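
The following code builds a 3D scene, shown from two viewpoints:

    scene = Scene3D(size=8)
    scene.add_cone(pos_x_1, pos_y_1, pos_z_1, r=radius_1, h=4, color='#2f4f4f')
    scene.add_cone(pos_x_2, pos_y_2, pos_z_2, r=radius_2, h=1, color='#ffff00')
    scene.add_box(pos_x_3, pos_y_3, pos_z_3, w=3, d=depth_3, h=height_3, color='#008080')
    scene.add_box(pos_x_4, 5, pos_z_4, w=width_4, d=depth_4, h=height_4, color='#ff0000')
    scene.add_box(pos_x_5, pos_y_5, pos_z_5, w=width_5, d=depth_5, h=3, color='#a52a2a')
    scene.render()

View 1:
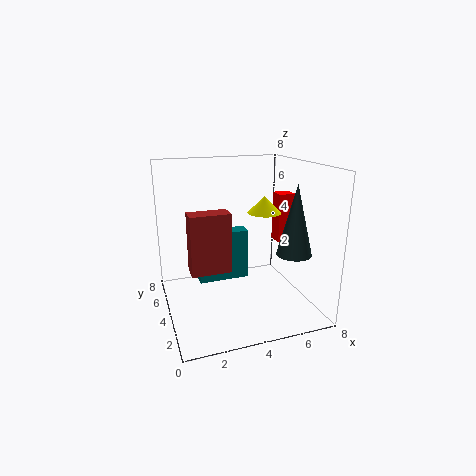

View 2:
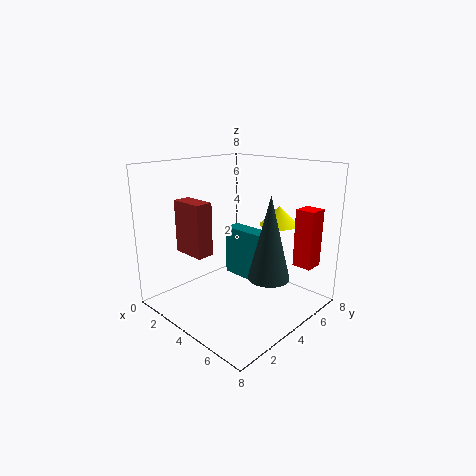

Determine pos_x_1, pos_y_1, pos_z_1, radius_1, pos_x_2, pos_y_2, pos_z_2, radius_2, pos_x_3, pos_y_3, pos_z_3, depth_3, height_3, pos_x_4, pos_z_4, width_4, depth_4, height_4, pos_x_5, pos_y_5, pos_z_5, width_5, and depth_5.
pos_x_1 = 7
pos_y_1 = 3
pos_z_1 = 3
radius_1 = 1
pos_x_2 = 6
pos_y_2 = 5
pos_z_2 = 5
radius_2 = 1
pos_x_3 = 2
pos_y_3 = 5
pos_z_3 = 1
depth_3 = 1
height_3 = 3
pos_x_4 = 7
pos_z_4 = 3
width_4 = 1
depth_4 = 1
height_4 = 3
pos_x_5 = 1
pos_y_5 = 2
pos_z_5 = 3
width_5 = 2
depth_5 = 1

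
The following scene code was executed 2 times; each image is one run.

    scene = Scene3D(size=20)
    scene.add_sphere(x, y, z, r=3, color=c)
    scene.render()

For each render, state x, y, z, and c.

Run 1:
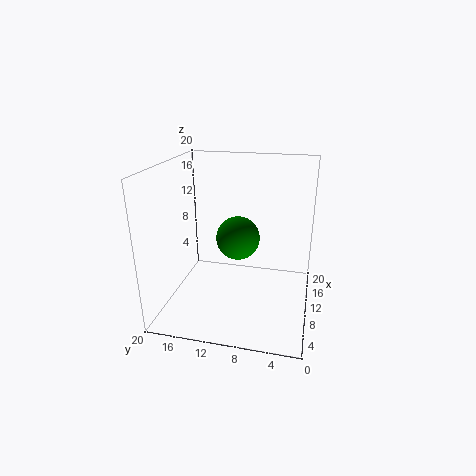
x = 10
y = 10
z = 10
c = 'green'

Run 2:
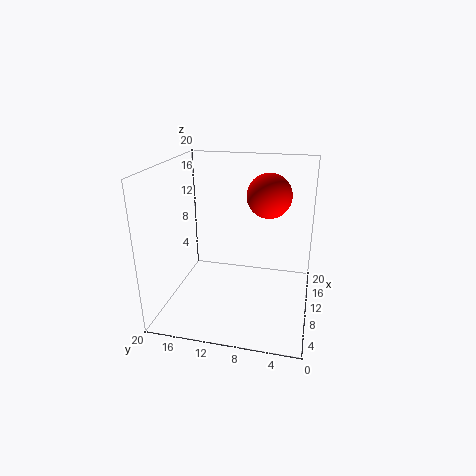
x = 11
y = 6
z = 16
c = 'red'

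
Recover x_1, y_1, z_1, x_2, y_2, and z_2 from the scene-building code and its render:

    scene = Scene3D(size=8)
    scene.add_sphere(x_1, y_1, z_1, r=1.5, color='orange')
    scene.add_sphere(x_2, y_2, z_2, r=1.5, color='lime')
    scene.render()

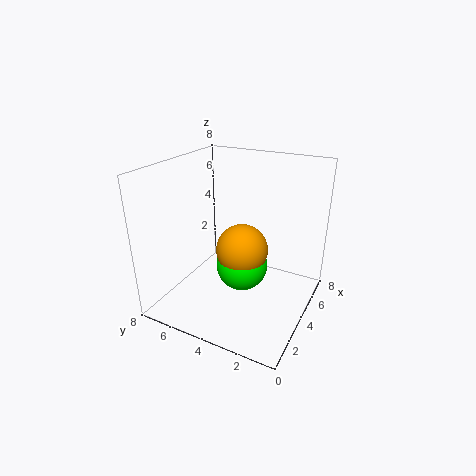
x_1 = 4.5; y_1 = 4; z_1 = 3; x_2 = 4.5; y_2 = 4; z_2 = 2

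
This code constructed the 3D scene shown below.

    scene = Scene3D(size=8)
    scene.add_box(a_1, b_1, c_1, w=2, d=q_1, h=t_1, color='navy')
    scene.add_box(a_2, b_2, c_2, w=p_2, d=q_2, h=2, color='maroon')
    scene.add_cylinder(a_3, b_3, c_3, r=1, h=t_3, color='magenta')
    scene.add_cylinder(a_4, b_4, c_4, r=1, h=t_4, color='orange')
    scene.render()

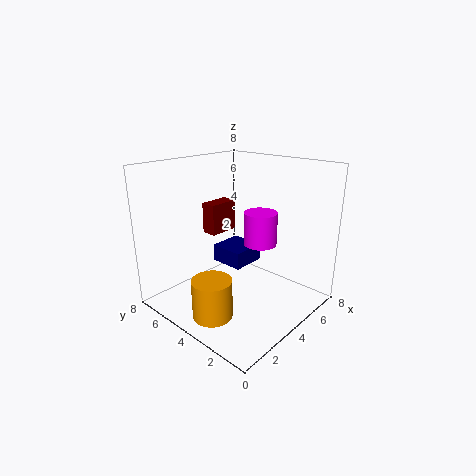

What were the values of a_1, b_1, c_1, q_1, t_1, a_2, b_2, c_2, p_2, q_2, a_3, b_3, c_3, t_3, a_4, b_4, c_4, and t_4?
a_1 = 4; b_1 = 4; c_1 = 2; q_1 = 2; t_1 = 1; a_2 = 5; b_2 = 7; c_2 = 3; p_2 = 2; q_2 = 1; a_3 = 6; b_3 = 4; c_3 = 3; t_3 = 2; a_4 = 1; b_4 = 3; c_4 = 1; t_4 = 2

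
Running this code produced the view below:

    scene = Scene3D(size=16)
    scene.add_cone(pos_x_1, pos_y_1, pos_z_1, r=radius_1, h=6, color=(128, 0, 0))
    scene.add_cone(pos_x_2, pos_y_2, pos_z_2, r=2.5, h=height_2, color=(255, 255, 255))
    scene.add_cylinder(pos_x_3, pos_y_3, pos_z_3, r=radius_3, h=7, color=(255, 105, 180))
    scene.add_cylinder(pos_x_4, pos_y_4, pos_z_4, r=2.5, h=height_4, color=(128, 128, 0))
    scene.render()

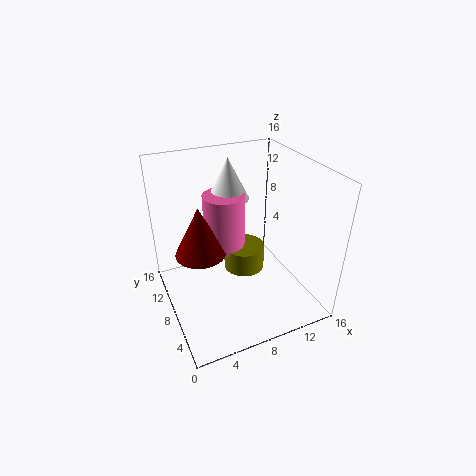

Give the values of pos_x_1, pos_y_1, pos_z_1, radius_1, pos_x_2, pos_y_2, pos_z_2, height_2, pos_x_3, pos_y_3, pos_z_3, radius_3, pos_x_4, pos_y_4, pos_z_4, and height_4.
pos_x_1 = 4.5
pos_y_1 = 11
pos_z_1 = 5
radius_1 = 3
pos_x_2 = 9
pos_y_2 = 13
pos_z_2 = 10.5
height_2 = 5
pos_x_3 = 8
pos_y_3 = 12
pos_z_3 = 4.5
radius_3 = 2.5
pos_x_4 = 10
pos_y_4 = 10.5
pos_z_4 = 2
height_4 = 3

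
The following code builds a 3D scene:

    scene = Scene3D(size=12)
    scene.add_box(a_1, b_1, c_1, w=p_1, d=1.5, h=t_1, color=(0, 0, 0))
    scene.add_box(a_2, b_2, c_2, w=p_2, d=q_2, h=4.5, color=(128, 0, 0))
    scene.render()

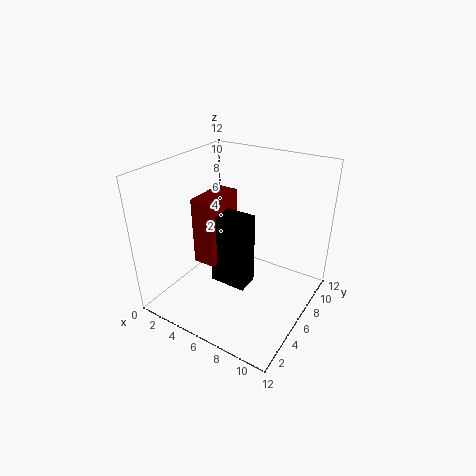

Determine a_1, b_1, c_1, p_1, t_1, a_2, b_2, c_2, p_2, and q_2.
a_1 = 7; b_1 = 1; c_1 = 5.5; p_1 = 2.5; t_1 = 5; a_2 = 6; b_2 = 0.5; c_2 = 7; p_2 = 1.5; q_2 = 3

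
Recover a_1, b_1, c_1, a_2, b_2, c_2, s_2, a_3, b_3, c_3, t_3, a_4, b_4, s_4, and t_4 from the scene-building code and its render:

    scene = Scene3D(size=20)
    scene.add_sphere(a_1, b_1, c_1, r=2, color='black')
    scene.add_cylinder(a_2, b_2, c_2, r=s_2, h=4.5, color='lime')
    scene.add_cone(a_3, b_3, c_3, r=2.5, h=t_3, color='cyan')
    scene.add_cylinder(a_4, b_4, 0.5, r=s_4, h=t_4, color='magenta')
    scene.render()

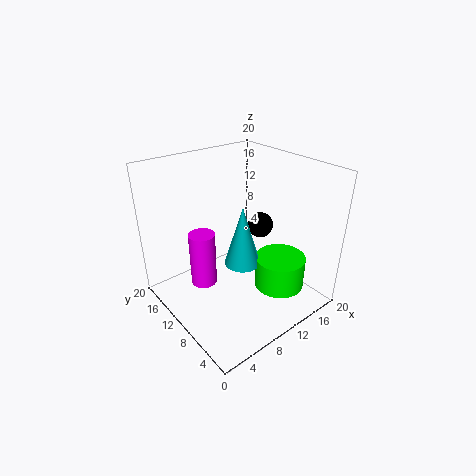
a_1 = 17
b_1 = 13
c_1 = 8.5
a_2 = 14
b_2 = 5.5
c_2 = 3
s_2 = 3.5
a_3 = 10
b_3 = 9
c_3 = 6.5
t_3 = 8.5
a_4 = 7.5
b_4 = 15.5
s_4 = 2
t_4 = 8.5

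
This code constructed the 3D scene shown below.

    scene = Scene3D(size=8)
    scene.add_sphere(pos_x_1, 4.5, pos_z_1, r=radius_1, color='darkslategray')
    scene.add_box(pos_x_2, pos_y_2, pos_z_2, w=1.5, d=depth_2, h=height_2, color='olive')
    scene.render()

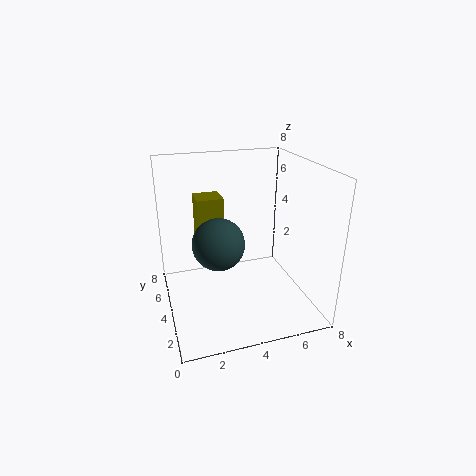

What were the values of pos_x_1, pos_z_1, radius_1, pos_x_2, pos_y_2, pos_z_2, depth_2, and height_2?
pos_x_1 = 3, pos_z_1 = 3.5, radius_1 = 1.5, pos_x_2 = 2, pos_y_2 = 5, pos_z_2 = 2.5, depth_2 = 1.5, height_2 = 3.5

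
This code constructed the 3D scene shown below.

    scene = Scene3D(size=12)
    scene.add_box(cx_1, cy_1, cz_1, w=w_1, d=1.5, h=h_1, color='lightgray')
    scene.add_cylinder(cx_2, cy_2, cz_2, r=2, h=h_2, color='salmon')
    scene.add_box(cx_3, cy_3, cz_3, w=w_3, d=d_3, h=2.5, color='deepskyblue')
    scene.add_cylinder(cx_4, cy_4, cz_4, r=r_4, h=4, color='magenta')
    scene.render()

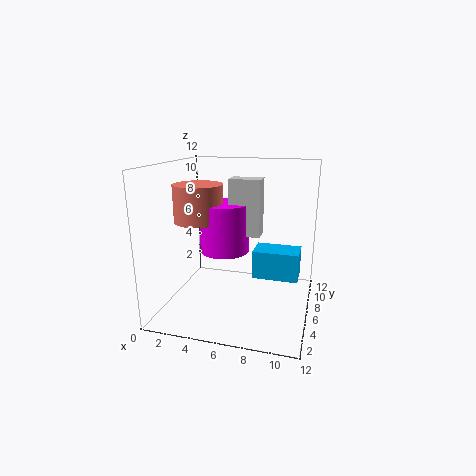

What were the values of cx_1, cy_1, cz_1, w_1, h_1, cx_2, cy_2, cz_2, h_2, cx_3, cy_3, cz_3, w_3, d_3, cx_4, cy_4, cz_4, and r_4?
cx_1 = 5.5, cy_1 = 5, cz_1 = 6.5, w_1 = 2.5, h_1 = 4.5, cx_2 = 3, cy_2 = 5, cz_2 = 7.5, h_2 = 3, cx_3 = 7, cy_3 = 7, cz_3 = 2, w_3 = 4, d_3 = 2.5, cx_4 = 5, cy_4 = 5.5, cz_4 = 5, r_4 = 2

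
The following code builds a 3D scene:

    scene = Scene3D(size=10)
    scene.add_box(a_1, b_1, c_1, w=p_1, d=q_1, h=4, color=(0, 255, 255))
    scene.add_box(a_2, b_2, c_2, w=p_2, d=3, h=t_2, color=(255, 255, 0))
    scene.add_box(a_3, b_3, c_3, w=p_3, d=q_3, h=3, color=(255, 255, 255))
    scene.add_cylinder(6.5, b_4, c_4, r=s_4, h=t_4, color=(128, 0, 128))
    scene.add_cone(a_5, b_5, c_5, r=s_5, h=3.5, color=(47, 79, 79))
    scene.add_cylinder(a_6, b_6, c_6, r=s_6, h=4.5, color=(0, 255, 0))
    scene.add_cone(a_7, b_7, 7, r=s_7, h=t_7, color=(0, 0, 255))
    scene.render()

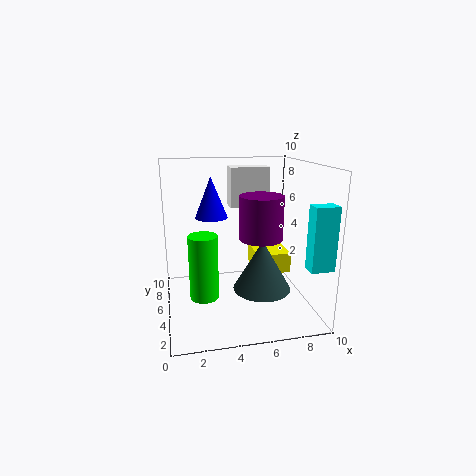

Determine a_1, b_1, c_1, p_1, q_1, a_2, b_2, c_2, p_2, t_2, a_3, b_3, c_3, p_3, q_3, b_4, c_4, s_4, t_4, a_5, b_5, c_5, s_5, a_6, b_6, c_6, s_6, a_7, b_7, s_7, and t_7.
a_1 = 8.5; b_1 = 0.5; c_1 = 4; p_1 = 1.5; q_1 = 1; a_2 = 6.5; b_2 = 5; c_2 = 2; p_2 = 2.5; t_2 = 1.5; a_3 = 5; b_3 = 7.5; c_3 = 6.5; p_3 = 3; q_3 = 1.5; b_4 = 4.5; c_4 = 5; s_4 = 1.5; t_4 = 3; a_5 = 6.5; b_5 = 4; c_5 = 1.5; s_5 = 2; a_6 = 2.5; b_6 = 4.5; c_6 = 1; s_6 = 1; a_7 = 3; b_7 = 3.5; s_7 = 1; t_7 = 2.5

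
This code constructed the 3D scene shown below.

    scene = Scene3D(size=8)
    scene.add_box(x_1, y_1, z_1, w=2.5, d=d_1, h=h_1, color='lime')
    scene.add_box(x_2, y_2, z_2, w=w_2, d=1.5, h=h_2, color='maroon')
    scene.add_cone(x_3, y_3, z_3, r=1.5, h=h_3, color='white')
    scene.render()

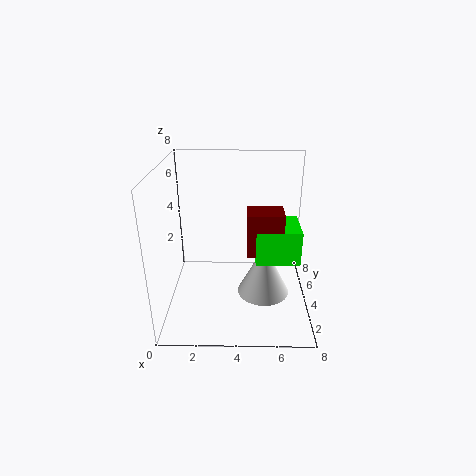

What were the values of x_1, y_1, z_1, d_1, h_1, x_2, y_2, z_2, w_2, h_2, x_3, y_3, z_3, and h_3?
x_1 = 5, y_1 = 3.5, z_1 = 2.5, d_1 = 2.5, h_1 = 2, x_2 = 4.5, y_2 = 3.5, z_2 = 3, w_2 = 2, h_2 = 2.5, x_3 = 5.5, y_3 = 4, z_3 = 0.5, h_3 = 3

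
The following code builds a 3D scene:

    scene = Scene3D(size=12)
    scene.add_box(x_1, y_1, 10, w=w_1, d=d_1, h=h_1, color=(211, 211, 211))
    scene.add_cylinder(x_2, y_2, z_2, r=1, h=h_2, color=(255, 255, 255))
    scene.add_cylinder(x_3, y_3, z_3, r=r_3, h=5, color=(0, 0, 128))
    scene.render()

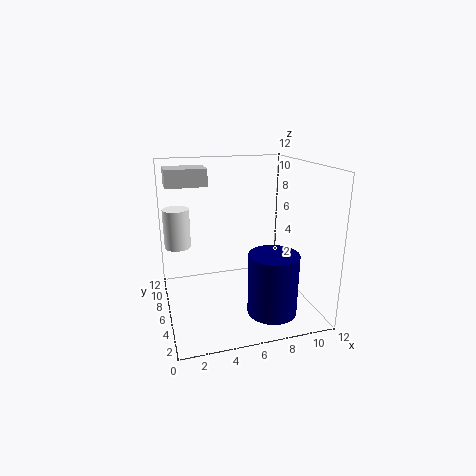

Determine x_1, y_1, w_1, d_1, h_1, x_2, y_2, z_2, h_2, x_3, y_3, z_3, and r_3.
x_1 = 0.5; y_1 = 8; w_1 = 3.5; d_1 = 2.5; h_1 = 1.5; x_2 = 1; y_2 = 5.5; z_2 = 6; h_2 = 3; x_3 = 8; y_3 = 3; z_3 = 0.5; r_3 = 2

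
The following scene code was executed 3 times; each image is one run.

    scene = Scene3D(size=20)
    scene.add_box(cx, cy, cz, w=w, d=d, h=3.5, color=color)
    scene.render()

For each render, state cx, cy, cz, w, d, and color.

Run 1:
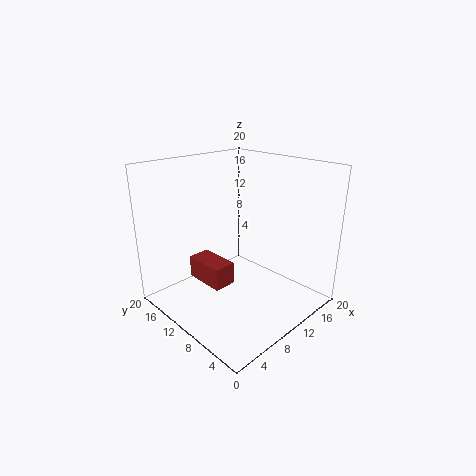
cx = 8; cy = 12.5; cz = 1; w = 3.5; d = 6.5; color = 'brown'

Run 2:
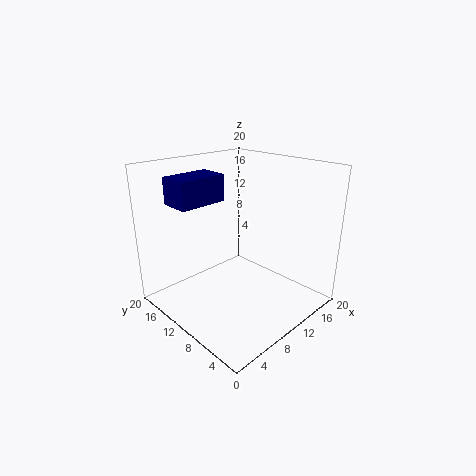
cx = 2; cy = 11; cz = 15.5; w = 6.5; d = 4; color = 'navy'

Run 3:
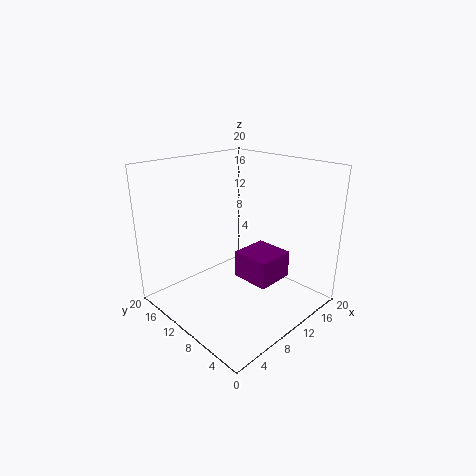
cx = 7.5; cy = 3; cz = 6; w = 5; d = 5; color = 'purple'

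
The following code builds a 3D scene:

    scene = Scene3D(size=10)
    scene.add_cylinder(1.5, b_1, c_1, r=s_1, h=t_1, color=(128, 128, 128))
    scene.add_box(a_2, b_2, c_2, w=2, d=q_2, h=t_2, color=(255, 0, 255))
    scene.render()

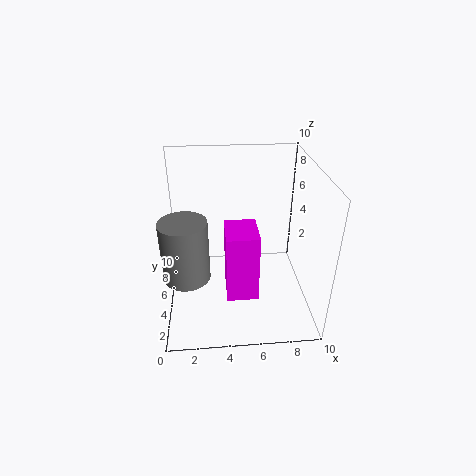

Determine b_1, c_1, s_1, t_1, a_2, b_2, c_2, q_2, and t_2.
b_1 = 3; c_1 = 3.5; s_1 = 1.5; t_1 = 4; a_2 = 4; b_2 = 1.5; c_2 = 2.5; q_2 = 2.5; t_2 = 4.5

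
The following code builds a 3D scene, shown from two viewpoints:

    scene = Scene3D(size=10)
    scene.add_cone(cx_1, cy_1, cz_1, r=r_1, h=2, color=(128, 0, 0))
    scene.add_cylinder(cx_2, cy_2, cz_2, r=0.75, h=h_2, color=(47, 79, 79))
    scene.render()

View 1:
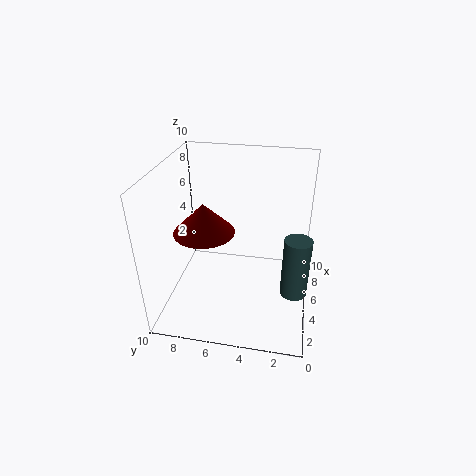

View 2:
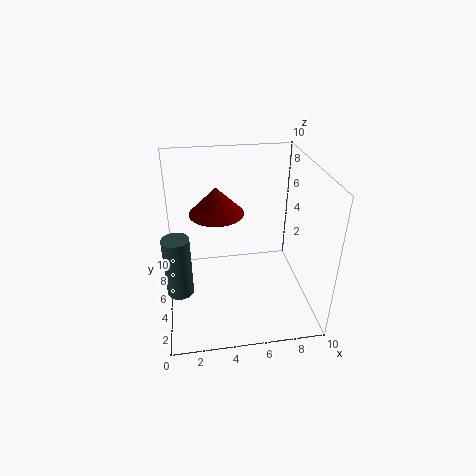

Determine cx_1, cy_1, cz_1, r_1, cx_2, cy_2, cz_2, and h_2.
cx_1 = 3.75, cy_1 = 7, cz_1 = 6, r_1 = 2, cx_2 = 1, cy_2 = 1, cz_2 = 4.25, h_2 = 3.5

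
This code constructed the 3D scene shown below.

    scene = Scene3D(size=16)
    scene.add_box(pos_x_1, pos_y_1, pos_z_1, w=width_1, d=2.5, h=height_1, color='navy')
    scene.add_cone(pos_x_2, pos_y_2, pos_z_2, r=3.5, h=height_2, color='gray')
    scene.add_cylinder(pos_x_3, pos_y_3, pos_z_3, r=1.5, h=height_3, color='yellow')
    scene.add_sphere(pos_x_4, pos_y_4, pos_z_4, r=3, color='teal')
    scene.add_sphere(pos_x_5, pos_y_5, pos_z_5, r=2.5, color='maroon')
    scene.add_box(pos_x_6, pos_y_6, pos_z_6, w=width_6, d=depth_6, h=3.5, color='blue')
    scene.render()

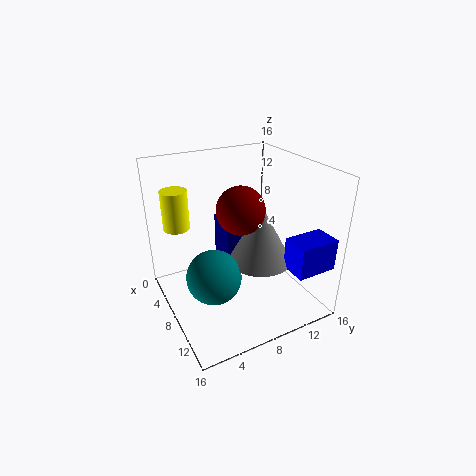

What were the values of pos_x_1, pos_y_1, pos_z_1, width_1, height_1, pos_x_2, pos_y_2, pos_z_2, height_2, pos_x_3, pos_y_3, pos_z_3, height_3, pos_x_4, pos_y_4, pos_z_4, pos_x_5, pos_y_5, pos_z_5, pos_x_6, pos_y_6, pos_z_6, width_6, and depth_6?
pos_x_1 = 4
pos_y_1 = 7
pos_z_1 = 4.5
width_1 = 3.5
height_1 = 5
pos_x_2 = 9.5
pos_y_2 = 10
pos_z_2 = 5.5
height_2 = 6.5
pos_x_3 = 3.5
pos_y_3 = 2.5
pos_z_3 = 8.5
height_3 = 4.5
pos_x_4 = 9
pos_y_4 = 4.5
pos_z_4 = 4.5
pos_x_5 = 9.5
pos_y_5 = 7.5
pos_z_5 = 12
pos_x_6 = 12
pos_y_6 = 11.5
pos_z_6 = 5.5
width_6 = 3
depth_6 = 4.5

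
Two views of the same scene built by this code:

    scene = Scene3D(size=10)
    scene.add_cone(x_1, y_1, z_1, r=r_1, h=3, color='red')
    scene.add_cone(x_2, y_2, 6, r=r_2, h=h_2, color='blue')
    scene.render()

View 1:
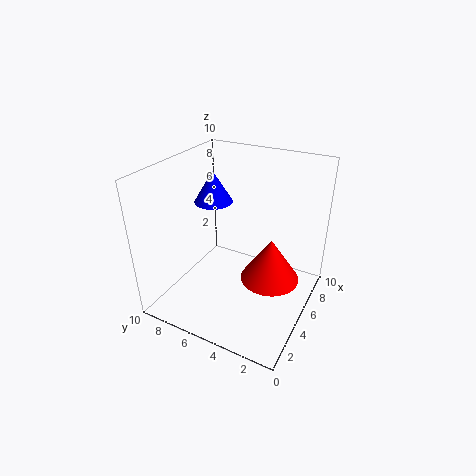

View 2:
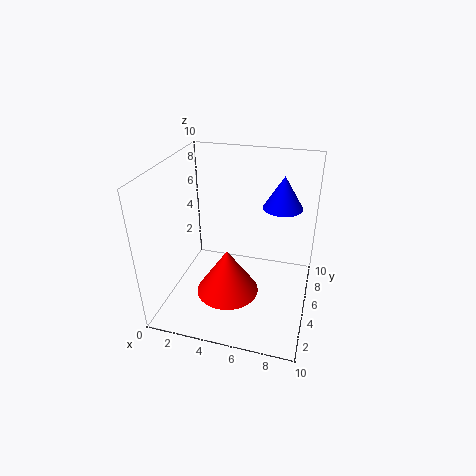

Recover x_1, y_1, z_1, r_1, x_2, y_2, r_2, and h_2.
x_1 = 5, y_1 = 2.5, z_1 = 2.5, r_1 = 2, x_2 = 7.5, y_2 = 8.5, r_2 = 1.5, h_2 = 2.5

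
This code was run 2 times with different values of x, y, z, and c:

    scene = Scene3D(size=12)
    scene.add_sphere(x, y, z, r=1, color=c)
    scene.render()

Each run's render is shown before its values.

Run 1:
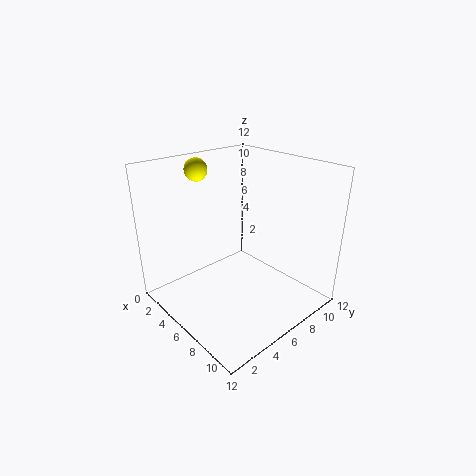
x = 1.5, y = 5.25, z = 11, c = 'yellow'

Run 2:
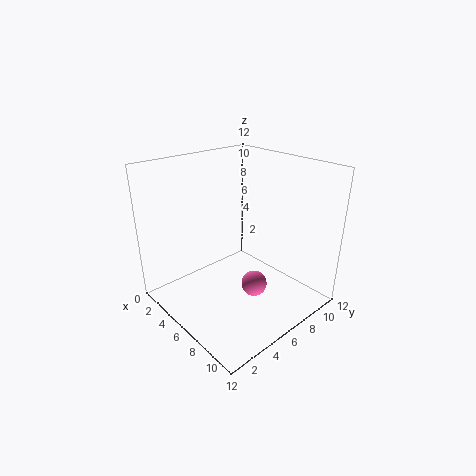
x = 8.75, y = 5.25, z = 3.25, c = 'hotpink'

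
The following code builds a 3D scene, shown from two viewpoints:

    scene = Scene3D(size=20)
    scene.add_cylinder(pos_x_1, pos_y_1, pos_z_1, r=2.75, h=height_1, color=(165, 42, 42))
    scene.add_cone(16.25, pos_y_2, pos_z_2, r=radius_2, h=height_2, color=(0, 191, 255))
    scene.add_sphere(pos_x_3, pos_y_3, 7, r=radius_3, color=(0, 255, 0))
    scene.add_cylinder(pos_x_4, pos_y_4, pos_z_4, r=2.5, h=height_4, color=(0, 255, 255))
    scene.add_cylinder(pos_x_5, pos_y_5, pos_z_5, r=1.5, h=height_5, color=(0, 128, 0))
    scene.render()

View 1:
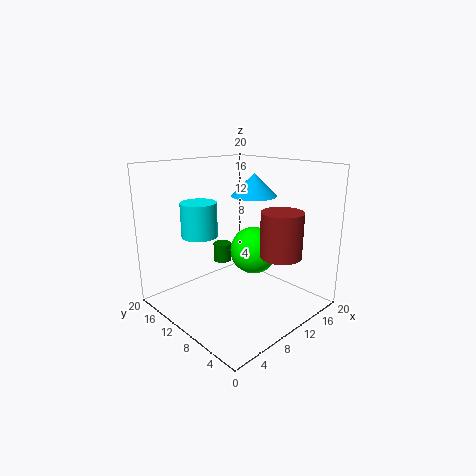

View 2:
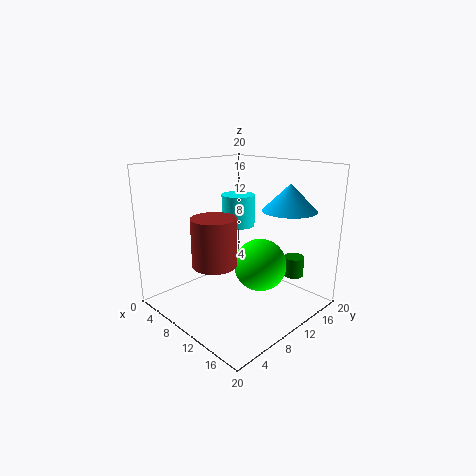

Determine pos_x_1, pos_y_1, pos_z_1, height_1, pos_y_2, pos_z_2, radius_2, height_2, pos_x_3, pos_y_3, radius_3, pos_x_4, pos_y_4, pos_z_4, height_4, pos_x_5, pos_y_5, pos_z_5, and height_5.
pos_x_1 = 12; pos_y_1 = 4; pos_z_1 = 8.5; height_1 = 6; pos_y_2 = 13; pos_z_2 = 14.5; radius_2 = 3.5; height_2 = 3.5; pos_x_3 = 13.75; pos_y_3 = 10.5; radius_3 = 3.5; pos_x_4 = 6.25; pos_y_4 = 13.75; pos_z_4 = 10.25; height_4 = 4.75; pos_x_5 = 14; pos_y_5 = 18; pos_z_5 = 3; height_5 = 3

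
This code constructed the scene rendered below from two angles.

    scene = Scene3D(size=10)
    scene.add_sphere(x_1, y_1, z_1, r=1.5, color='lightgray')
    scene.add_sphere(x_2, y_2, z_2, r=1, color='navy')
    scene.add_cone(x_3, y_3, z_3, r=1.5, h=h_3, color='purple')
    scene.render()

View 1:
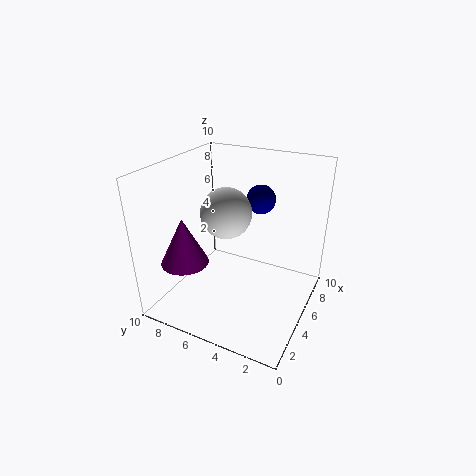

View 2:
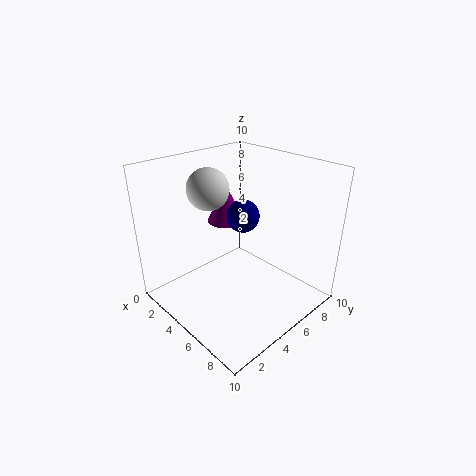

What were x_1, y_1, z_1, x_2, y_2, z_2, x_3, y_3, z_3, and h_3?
x_1 = 2.5
y_1 = 4.5
z_1 = 8
x_2 = 6.5
y_2 = 4
z_2 = 7.5
x_3 = 1.5
y_3 = 7
z_3 = 4.5
h_3 = 3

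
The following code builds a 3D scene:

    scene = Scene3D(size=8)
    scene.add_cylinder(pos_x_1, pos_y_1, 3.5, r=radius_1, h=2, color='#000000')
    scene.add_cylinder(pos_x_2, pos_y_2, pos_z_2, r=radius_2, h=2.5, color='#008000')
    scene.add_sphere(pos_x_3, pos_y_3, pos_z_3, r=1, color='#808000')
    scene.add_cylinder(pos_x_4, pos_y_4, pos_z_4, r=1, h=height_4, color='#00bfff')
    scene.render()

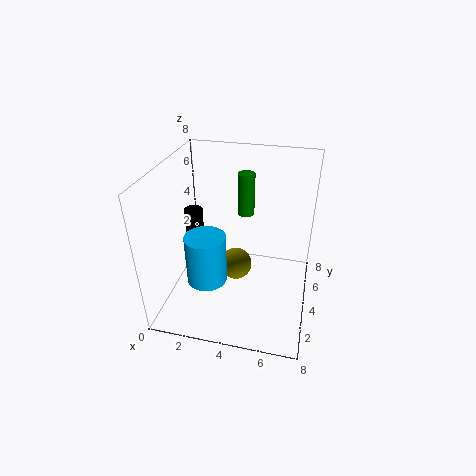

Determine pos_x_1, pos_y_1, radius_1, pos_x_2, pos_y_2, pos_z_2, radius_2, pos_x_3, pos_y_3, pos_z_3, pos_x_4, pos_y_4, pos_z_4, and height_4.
pos_x_1 = 1.5; pos_y_1 = 4; radius_1 = 0.5; pos_x_2 = 4; pos_y_2 = 6; pos_z_2 = 4.5; radius_2 = 0.5; pos_x_3 = 3.5; pos_y_3 = 5.5; pos_z_3 = 1; pos_x_4 = 3; pos_y_4 = 1.5; pos_z_4 = 3; height_4 = 2.5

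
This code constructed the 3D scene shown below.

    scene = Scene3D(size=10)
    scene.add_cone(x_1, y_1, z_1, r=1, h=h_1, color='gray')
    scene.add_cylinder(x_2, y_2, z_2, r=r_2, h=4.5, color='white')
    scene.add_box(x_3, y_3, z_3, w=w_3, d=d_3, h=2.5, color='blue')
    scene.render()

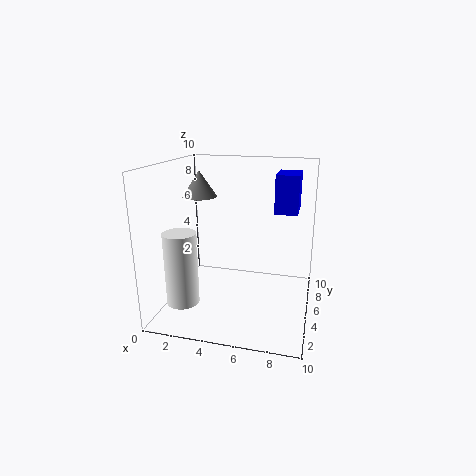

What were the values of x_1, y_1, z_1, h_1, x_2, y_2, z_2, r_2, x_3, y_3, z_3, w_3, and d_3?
x_1 = 3.5; y_1 = 2; z_1 = 8.5; h_1 = 1.5; x_2 = 2.5; y_2 = 1; z_2 = 2; r_2 = 1; x_3 = 7.5; y_3 = 4.5; z_3 = 7; w_3 = 1.5; d_3 = 2.5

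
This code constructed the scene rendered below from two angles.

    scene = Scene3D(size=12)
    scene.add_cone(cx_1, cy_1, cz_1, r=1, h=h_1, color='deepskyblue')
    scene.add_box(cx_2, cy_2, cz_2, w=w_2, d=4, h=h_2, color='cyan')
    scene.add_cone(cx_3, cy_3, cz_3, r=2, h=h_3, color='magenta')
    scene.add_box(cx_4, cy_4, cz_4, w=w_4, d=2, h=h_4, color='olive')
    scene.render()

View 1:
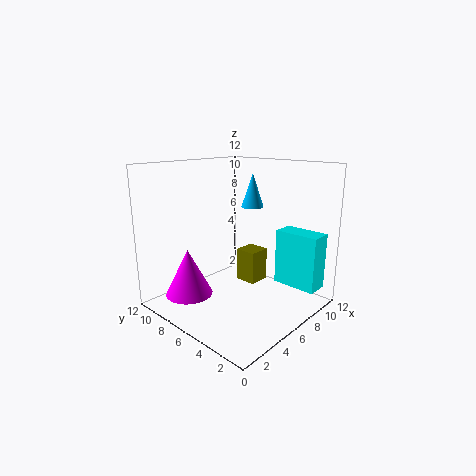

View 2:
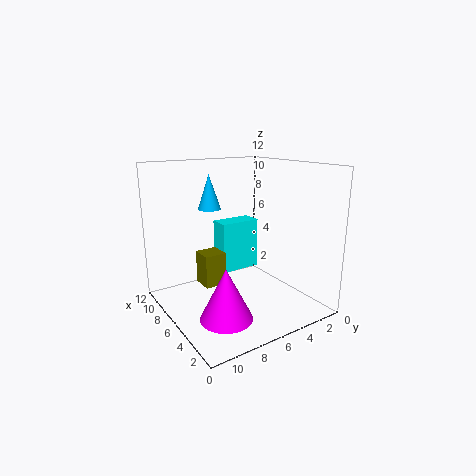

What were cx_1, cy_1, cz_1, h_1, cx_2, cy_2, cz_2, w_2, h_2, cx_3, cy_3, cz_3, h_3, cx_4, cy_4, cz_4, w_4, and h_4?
cx_1 = 9; cy_1 = 7; cz_1 = 8; h_1 = 3; cx_2 = 10; cy_2 = 1; cz_2 = 1; w_2 = 2; h_2 = 5; cx_3 = 3; cy_3 = 9; cz_3 = 1; h_3 = 4; cx_4 = 8; cy_4 = 6; cz_4 = 1; w_4 = 2; h_4 = 3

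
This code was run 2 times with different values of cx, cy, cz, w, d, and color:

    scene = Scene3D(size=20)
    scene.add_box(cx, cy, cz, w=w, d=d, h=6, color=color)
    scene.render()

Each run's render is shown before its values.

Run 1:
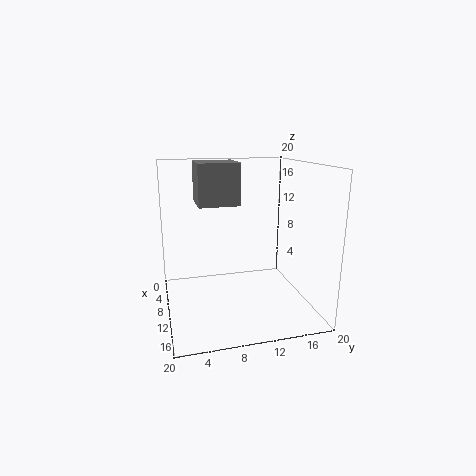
cx = 2, cy = 5, cz = 14, w = 6, d = 6, color = 'gray'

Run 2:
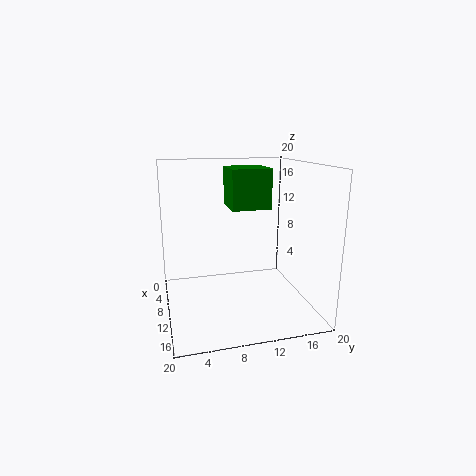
cx = 1, cy = 10, cz = 13, w = 6, d = 6, color = 'green'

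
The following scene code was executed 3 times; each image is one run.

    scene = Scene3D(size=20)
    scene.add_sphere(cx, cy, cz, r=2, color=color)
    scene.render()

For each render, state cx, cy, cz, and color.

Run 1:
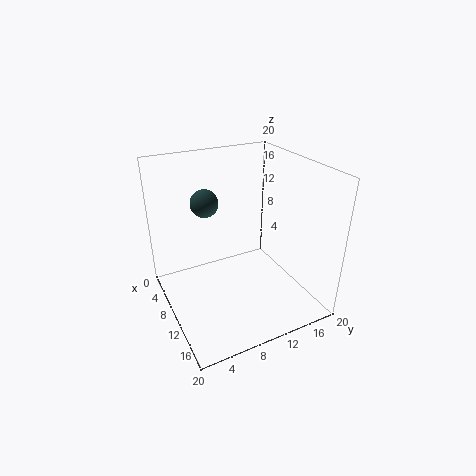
cx = 5.5; cy = 7; cz = 14; color = 'darkslategray'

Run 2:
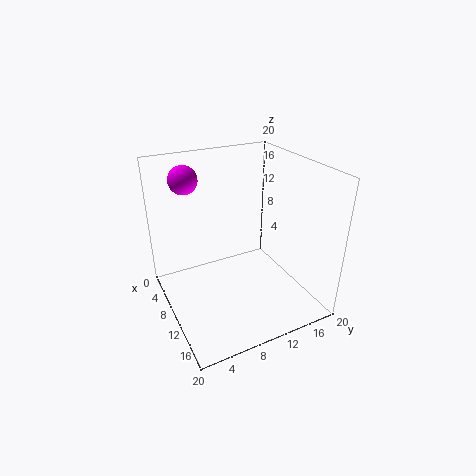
cx = 4.5; cy = 4.5; cz = 17.5; color = 'magenta'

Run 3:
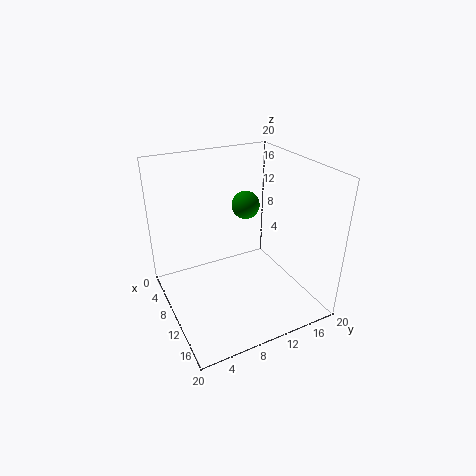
cx = 7.5; cy = 12.5; cz = 13.5; color = 'green'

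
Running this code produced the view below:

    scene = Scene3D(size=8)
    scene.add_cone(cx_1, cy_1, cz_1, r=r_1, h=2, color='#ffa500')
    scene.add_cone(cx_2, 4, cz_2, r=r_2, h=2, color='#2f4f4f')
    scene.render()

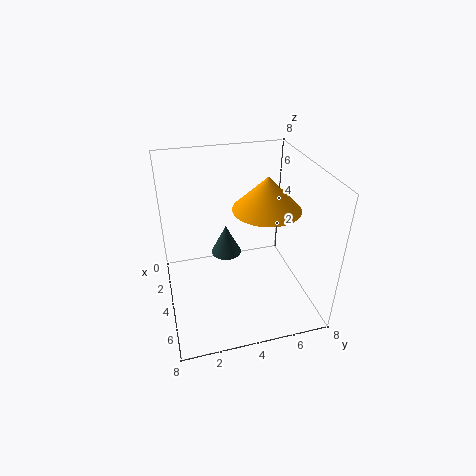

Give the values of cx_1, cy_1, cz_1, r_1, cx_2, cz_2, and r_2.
cx_1 = 3, cy_1 = 6, cz_1 = 5, r_1 = 2, cx_2 = 1, cz_2 = 1, r_2 = 1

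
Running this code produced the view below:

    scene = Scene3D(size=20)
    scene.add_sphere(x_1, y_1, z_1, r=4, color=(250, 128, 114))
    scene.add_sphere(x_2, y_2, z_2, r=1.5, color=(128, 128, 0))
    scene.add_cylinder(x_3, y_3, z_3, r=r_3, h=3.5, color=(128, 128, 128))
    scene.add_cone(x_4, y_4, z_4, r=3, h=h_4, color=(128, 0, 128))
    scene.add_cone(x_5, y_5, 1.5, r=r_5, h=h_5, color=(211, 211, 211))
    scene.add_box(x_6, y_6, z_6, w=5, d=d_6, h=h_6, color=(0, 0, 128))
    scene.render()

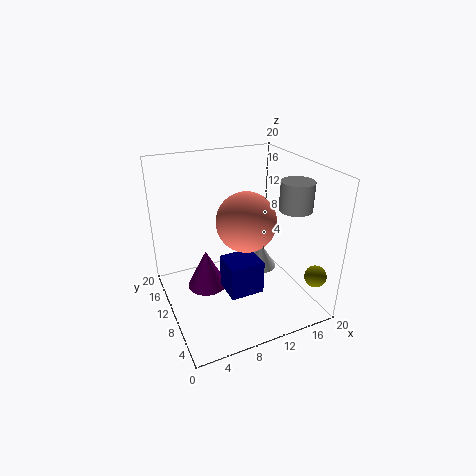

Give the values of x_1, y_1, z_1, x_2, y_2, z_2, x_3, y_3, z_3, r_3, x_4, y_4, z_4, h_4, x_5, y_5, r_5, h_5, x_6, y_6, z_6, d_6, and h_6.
x_1 = 10.5
y_1 = 8.5
z_1 = 13
x_2 = 18.5
y_2 = 3
z_2 = 5.5
x_3 = 14.5
y_3 = 3.5
z_3 = 16
r_3 = 2
x_4 = 6.5
y_4 = 14
z_4 = 0.5
h_4 = 6
x_5 = 16
y_5 = 14
r_5 = 2.5
h_5 = 4
x_6 = 8
y_6 = 7.5
z_6 = 1.5
d_6 = 4.5
h_6 = 5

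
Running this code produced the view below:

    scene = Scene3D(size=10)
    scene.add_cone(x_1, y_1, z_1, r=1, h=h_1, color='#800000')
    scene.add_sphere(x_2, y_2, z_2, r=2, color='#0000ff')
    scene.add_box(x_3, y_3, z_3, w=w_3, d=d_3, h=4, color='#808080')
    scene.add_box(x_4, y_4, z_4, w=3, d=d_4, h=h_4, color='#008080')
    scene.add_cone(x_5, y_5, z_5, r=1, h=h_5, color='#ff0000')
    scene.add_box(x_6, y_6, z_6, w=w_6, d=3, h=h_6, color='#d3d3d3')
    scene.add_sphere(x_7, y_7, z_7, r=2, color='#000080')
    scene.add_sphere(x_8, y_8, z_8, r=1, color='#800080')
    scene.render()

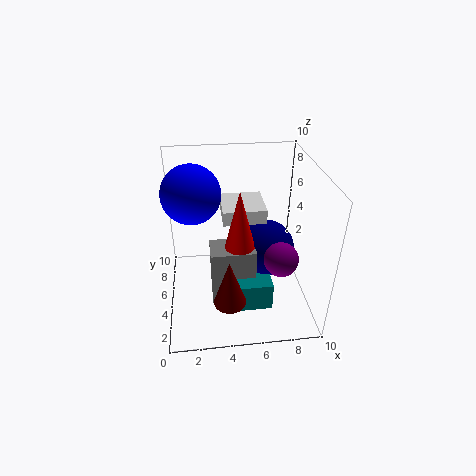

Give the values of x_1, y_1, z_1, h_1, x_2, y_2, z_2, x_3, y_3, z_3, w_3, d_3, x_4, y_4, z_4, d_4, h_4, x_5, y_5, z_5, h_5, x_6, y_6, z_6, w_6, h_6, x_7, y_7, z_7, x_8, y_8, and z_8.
x_1 = 4
y_1 = 1
z_1 = 3
h_1 = 3
x_2 = 2
y_2 = 6
z_2 = 8
x_3 = 3
y_3 = 3
z_3 = 1
w_3 = 3
d_3 = 2
x_4 = 4
y_4 = 2
z_4 = 1
d_4 = 3
h_4 = 2
x_5 = 5
y_5 = 4
z_5 = 5
h_5 = 4
x_6 = 4
y_6 = 5
z_6 = 6
w_6 = 3
h_6 = 1
x_7 = 7
y_7 = 5
z_7 = 4
x_8 = 7
y_8 = 1
z_8 = 6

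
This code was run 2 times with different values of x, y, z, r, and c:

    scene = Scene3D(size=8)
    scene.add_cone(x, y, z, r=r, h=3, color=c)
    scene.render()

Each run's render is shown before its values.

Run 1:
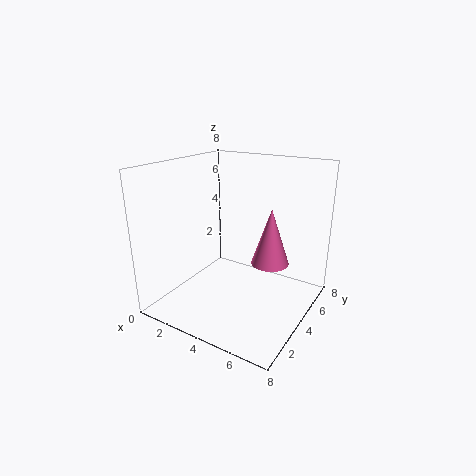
x = 6, y = 4, z = 3, r = 1, c = 'hotpink'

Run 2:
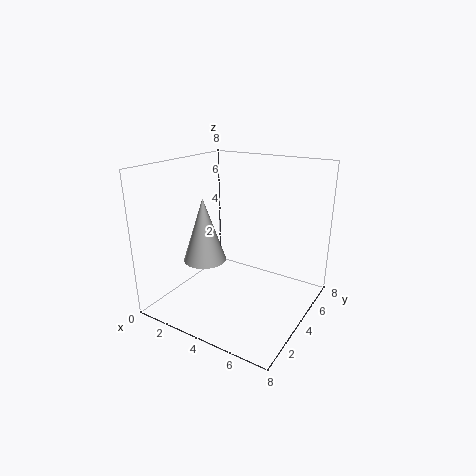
x = 4, y = 1, z = 4, r = 1, c = 'lightgray'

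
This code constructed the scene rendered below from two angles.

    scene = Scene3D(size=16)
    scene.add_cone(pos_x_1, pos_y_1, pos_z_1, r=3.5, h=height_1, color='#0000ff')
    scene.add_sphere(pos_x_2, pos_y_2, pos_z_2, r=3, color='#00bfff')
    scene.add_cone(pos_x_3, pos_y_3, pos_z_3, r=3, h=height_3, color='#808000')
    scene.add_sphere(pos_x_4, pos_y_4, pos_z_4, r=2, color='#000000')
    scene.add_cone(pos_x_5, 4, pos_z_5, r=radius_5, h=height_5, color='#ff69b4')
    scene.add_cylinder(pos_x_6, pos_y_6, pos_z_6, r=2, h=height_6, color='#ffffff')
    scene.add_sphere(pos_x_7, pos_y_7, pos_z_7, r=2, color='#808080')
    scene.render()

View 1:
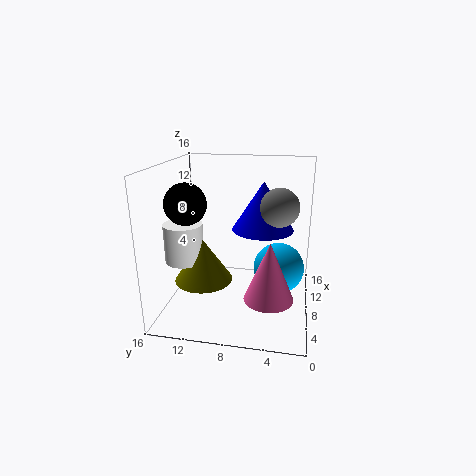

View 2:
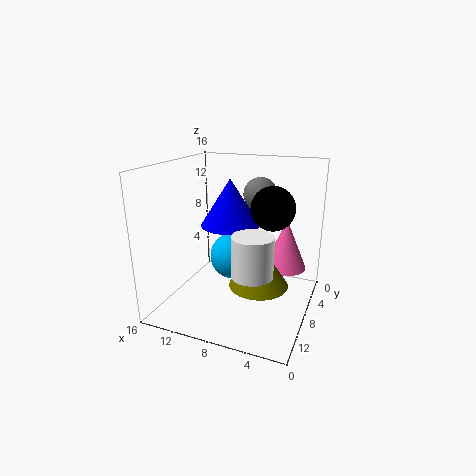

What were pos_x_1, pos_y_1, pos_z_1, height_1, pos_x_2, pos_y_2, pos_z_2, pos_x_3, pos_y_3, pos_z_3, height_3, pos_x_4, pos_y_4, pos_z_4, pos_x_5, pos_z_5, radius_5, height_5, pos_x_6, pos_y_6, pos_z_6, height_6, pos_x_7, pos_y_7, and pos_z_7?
pos_x_1 = 10; pos_y_1 = 5.5; pos_z_1 = 8.5; height_1 = 5.5; pos_x_2 = 10.5; pos_y_2 = 3.5; pos_z_2 = 3.5; pos_x_3 = 4.5; pos_y_3 = 11; pos_z_3 = 4.5; height_3 = 4.5; pos_x_4 = 3; pos_y_4 = 12; pos_z_4 = 13; pos_x_5 = 3.5; pos_z_5 = 3.5; radius_5 = 2.5; height_5 = 6; pos_x_6 = 4.5; pos_y_6 = 13; pos_z_6 = 6.5; height_6 = 4; pos_x_7 = 7; pos_y_7 = 3.5; pos_z_7 = 12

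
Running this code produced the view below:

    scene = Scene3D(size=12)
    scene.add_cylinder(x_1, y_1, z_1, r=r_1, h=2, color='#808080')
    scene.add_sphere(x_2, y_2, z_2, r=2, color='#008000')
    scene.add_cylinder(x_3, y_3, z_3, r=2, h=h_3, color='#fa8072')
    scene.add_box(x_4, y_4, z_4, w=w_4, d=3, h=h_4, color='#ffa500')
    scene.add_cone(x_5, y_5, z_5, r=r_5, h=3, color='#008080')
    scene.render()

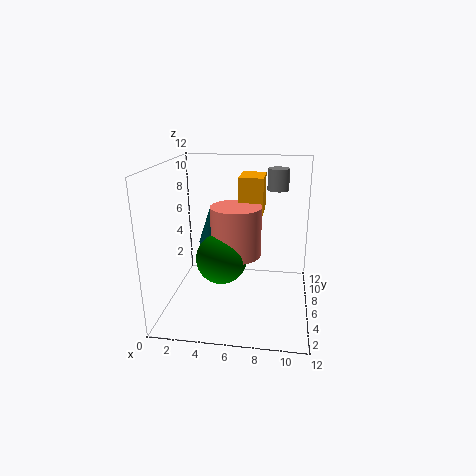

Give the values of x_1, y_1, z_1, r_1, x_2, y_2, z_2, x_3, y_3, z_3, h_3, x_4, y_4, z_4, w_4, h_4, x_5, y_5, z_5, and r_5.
x_1 = 9, y_1 = 11, z_1 = 9, r_1 = 1, x_2 = 5, y_2 = 4, z_2 = 5, x_3 = 6, y_3 = 5, z_3 = 5, h_3 = 4, x_4 = 6, y_4 = 6, z_4 = 8, w_4 = 2, h_4 = 3, x_5 = 4, y_5 = 5, z_5 = 6, r_5 = 1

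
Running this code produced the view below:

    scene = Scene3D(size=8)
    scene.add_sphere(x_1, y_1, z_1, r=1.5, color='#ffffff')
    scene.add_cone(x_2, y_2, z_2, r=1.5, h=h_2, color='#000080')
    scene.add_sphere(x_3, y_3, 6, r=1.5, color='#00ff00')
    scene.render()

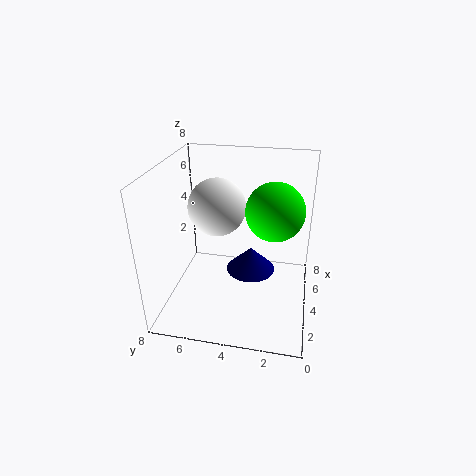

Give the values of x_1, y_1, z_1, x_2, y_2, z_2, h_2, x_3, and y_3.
x_1 = 3.5, y_1 = 5, z_1 = 6, x_2 = 5.5, y_2 = 3.5, z_2 = 1, h_2 = 1.5, x_3 = 3.5, y_3 = 2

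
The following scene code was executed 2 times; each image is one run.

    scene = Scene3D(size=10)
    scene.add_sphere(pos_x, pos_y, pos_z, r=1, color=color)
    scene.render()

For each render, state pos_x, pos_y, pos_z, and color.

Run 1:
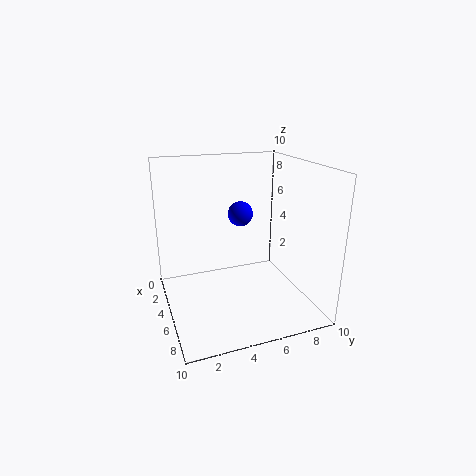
pos_x = 1.5, pos_y = 6.5, pos_z = 5.5, color = 'blue'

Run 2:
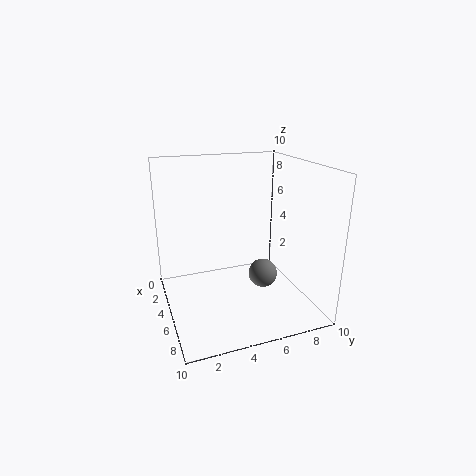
pos_x = 6, pos_y = 6.5, pos_z = 2.5, color = 'gray'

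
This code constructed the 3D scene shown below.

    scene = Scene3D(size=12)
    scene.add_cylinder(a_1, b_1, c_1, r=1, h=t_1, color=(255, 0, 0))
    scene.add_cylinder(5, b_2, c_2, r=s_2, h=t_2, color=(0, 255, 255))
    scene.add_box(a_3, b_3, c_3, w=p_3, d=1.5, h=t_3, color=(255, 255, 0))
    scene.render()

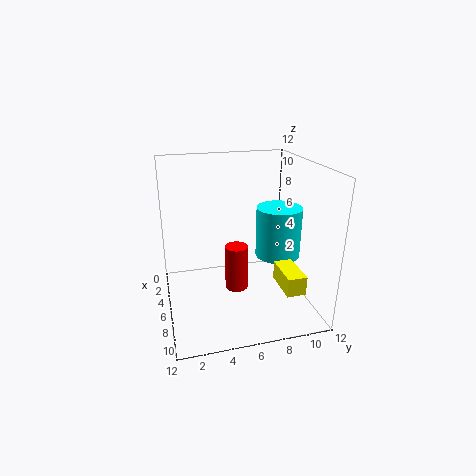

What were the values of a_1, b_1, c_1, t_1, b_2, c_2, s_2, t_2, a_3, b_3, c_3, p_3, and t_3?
a_1 = 5.5; b_1 = 6; c_1 = 1; t_1 = 4; b_2 = 10; c_2 = 3.5; s_2 = 2; t_2 = 4.5; a_3 = 8; b_3 = 8.5; c_3 = 3; p_3 = 3; t_3 = 1.5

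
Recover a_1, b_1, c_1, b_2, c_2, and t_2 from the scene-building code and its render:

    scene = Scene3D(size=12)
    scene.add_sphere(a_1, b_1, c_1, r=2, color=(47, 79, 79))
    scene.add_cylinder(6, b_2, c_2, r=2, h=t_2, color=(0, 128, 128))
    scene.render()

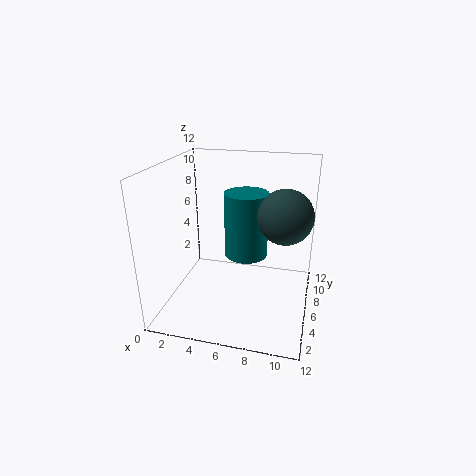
a_1 = 10; b_1 = 4; c_1 = 9; b_2 = 9; c_2 = 3; t_2 = 6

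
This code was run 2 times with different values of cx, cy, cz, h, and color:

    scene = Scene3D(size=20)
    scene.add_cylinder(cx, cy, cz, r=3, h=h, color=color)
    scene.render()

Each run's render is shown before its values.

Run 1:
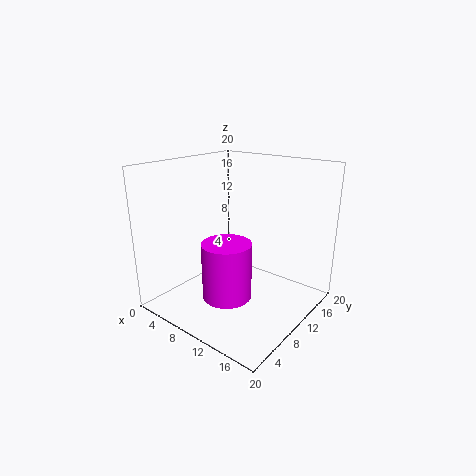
cx = 13; cy = 4; cz = 5; h = 7; color = 'magenta'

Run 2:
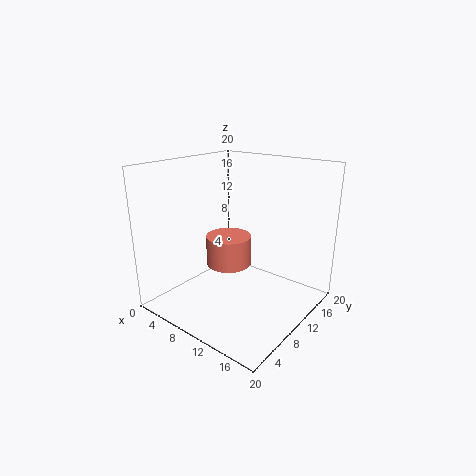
cx = 10; cy = 8; cz = 7; h = 4; color = 'salmon'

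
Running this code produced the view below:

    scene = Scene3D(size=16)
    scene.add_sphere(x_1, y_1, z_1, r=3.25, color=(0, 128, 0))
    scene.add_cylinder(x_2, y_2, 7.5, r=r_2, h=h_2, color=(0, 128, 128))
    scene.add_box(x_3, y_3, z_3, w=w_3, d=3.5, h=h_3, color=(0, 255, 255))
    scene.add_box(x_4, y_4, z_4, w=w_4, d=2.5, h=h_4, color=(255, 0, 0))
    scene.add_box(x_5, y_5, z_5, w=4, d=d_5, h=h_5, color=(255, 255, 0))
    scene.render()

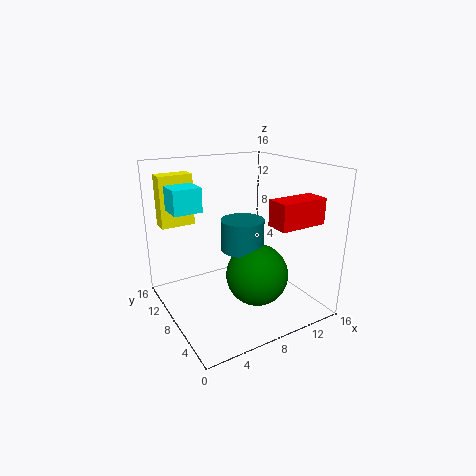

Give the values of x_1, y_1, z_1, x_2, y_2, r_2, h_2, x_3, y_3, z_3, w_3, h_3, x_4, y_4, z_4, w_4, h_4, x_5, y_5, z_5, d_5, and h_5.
x_1 = 8.25
y_1 = 4.5
z_1 = 5
x_2 = 7.5
y_2 = 6.25
r_2 = 2.25
h_2 = 3.25
x_3 = 1.75
y_3 = 10.5
z_3 = 10.75
w_3 = 3.25
h_3 = 2.75
x_4 = 9.5
y_4 = 2
z_4 = 10.25
w_4 = 5.25
h_4 = 2.75
x_5 = 1.25
y_5 = 13.5
z_5 = 8.5
d_5 = 2
h_5 = 6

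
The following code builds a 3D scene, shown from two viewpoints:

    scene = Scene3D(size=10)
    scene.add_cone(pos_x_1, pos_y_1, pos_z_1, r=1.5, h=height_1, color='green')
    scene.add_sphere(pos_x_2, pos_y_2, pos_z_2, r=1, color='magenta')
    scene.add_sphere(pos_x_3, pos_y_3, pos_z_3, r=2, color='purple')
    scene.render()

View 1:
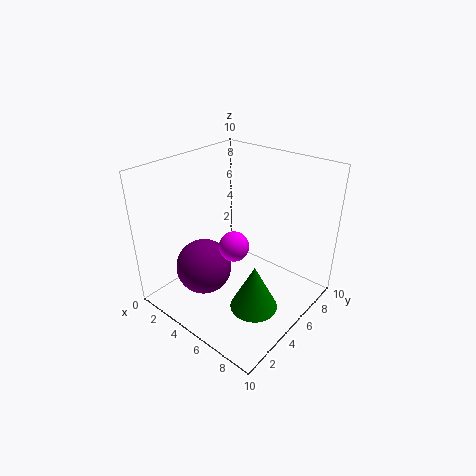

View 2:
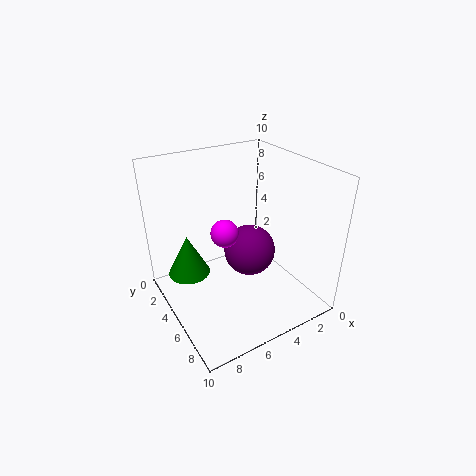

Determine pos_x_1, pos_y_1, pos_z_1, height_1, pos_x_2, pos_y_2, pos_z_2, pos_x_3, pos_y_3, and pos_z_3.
pos_x_1 = 8, pos_y_1 = 3, pos_z_1 = 2, height_1 = 3, pos_x_2 = 5.5, pos_y_2 = 4, pos_z_2 = 5, pos_x_3 = 3, pos_y_3 = 3.5, pos_z_3 = 2.5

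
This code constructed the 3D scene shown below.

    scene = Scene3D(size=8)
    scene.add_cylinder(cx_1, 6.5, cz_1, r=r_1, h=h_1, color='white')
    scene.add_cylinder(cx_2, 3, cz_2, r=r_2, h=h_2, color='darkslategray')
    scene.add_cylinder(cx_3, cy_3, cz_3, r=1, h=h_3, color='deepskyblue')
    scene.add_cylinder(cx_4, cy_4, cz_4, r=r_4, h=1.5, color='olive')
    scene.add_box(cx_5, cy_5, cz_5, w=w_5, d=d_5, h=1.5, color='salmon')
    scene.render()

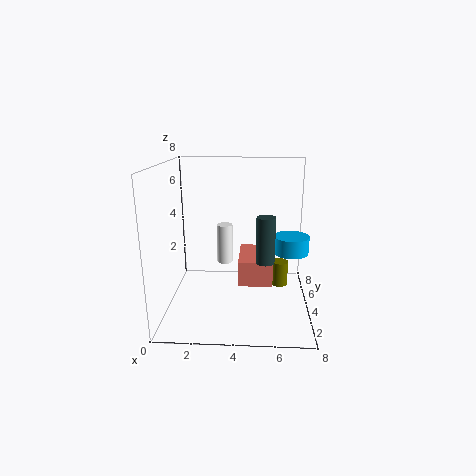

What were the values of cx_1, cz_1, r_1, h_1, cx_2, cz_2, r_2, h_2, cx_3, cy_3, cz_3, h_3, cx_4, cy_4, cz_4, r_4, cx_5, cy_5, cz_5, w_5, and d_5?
cx_1 = 3; cz_1 = 1.5; r_1 = 0.5; h_1 = 2.5; cx_2 = 5.5; cz_2 = 3; r_2 = 0.5; h_2 = 2.5; cx_3 = 7; cy_3 = 4.5; cz_3 = 3; h_3 = 1; cx_4 = 6.5; cy_4 = 5.5; cz_4 = 0.5; r_4 = 0.5; cx_5 = 4; cy_5 = 4; cz_5 = 1; w_5 = 2; d_5 = 3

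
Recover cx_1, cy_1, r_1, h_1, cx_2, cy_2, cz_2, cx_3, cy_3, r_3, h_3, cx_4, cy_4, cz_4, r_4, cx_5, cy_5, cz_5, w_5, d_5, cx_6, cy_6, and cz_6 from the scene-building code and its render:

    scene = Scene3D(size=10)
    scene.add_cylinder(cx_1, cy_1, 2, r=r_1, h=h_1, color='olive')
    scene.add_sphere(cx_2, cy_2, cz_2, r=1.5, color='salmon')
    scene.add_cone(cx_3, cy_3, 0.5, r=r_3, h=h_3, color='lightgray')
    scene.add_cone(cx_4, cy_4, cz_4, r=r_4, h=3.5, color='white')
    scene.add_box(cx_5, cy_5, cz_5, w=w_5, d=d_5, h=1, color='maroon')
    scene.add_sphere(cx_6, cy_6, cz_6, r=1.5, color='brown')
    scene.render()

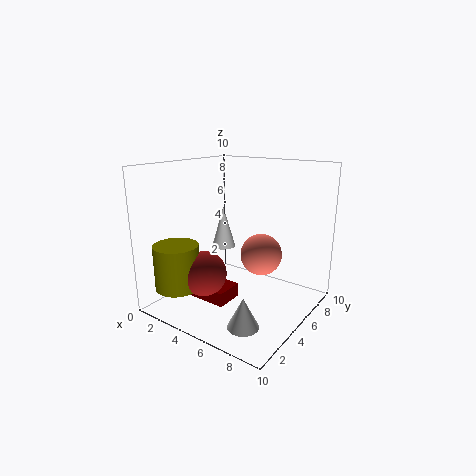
cx_1 = 2.5
cy_1 = 1.5
r_1 = 1.5
h_1 = 3
cx_2 = 6
cy_2 = 6.5
cz_2 = 3.5
cx_3 = 7.5
cy_3 = 2
r_3 = 1
h_3 = 2
cx_4 = 1
cy_4 = 8.5
cz_4 = 2.5
r_4 = 1
cx_5 = 2
cy_5 = 3
cz_5 = 0.5
w_5 = 3
d_5 = 2
cx_6 = 4
cy_6 = 2.5
cz_6 = 3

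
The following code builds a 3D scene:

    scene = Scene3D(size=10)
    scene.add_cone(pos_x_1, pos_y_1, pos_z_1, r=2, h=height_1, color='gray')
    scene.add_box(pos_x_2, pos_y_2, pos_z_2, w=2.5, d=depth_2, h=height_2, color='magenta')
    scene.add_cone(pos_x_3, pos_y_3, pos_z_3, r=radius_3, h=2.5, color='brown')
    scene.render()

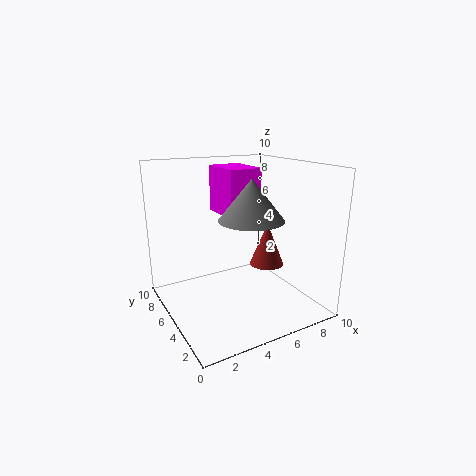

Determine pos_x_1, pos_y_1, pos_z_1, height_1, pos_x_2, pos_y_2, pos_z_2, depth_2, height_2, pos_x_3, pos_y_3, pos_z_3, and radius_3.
pos_x_1 = 4.5; pos_y_1 = 2.5; pos_z_1 = 7; height_1 = 2.5; pos_x_2 = 5; pos_y_2 = 6; pos_z_2 = 6; depth_2 = 3.5; height_2 = 3.5; pos_x_3 = 5; pos_y_3 = 1.5; pos_z_3 = 4.5; radius_3 = 1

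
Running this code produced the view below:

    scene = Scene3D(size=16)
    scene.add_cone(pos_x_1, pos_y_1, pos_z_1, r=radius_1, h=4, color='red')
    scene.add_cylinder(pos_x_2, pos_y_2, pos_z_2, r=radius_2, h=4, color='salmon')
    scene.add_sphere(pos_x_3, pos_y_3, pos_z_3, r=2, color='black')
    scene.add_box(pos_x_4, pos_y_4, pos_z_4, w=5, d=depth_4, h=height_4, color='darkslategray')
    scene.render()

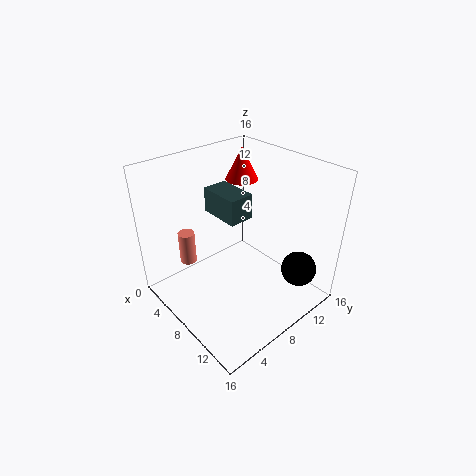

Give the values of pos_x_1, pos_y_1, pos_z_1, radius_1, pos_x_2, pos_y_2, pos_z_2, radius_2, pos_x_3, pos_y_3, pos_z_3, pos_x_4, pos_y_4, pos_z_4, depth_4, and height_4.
pos_x_1 = 3
pos_y_1 = 13
pos_z_1 = 12
radius_1 = 2
pos_x_2 = 2
pos_y_2 = 5
pos_z_2 = 3
radius_2 = 1
pos_x_3 = 13
pos_y_3 = 13
pos_z_3 = 4
pos_x_4 = 2
pos_y_4 = 8
pos_z_4 = 9
depth_4 = 3
height_4 = 3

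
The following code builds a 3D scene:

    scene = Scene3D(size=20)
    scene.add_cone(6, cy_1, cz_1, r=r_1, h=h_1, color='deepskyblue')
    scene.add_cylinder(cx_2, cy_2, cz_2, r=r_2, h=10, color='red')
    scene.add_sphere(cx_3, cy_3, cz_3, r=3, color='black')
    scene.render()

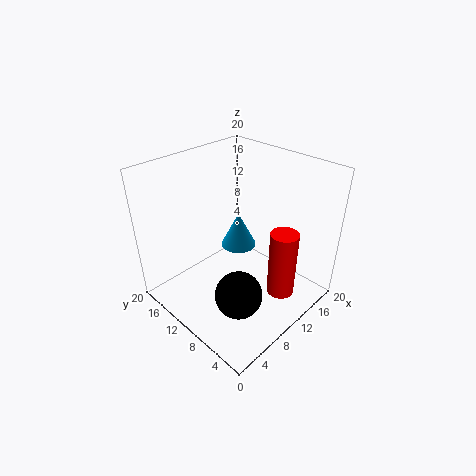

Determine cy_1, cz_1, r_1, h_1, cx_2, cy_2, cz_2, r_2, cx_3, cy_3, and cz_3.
cy_1 = 6; cz_1 = 13; r_1 = 2; h_1 = 4; cx_2 = 14; cy_2 = 5; cz_2 = 1; r_2 = 2; cx_3 = 5; cy_3 = 5; cz_3 = 6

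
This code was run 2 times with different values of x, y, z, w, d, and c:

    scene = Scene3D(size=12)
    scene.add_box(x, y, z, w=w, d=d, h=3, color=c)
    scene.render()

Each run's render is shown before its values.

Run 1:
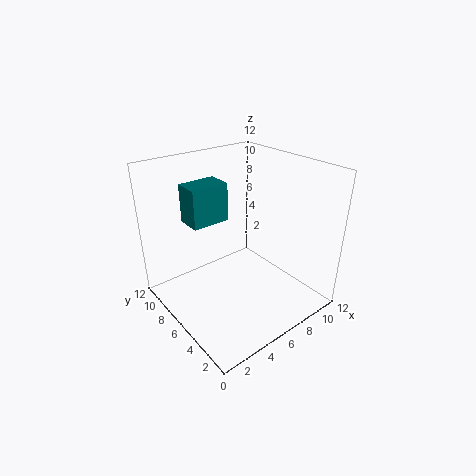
x = 2, y = 6, z = 8, w = 3, d = 2, c = 'teal'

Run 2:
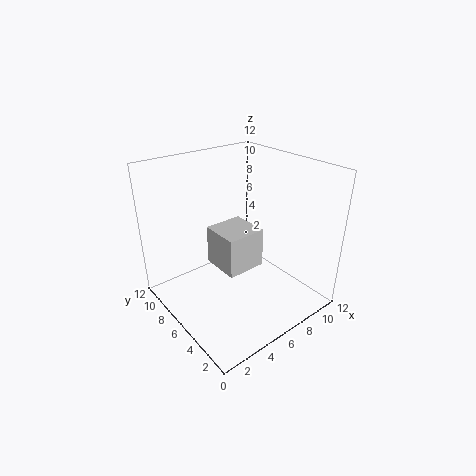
x = 3, y = 3, z = 5, w = 3, d = 3, c = 'lightgray'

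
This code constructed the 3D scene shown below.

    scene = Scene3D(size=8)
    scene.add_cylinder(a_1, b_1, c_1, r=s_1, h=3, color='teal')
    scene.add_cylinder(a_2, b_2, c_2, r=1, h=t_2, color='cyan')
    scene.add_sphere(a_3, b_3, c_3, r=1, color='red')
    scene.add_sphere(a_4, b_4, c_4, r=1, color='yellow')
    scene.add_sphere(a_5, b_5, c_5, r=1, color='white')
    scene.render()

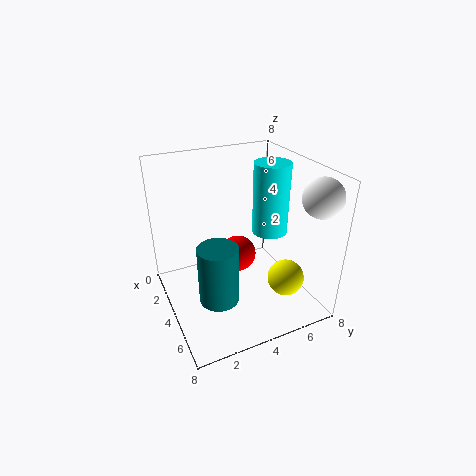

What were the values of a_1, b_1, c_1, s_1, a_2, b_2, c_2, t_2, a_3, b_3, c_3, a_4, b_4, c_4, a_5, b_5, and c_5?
a_1 = 6; b_1 = 2; c_1 = 2; s_1 = 1; a_2 = 4; b_2 = 6; c_2 = 4; t_2 = 4; a_3 = 4; b_3 = 4; c_3 = 3; a_4 = 6; b_4 = 6; c_4 = 2; a_5 = 7; b_5 = 7; c_5 = 7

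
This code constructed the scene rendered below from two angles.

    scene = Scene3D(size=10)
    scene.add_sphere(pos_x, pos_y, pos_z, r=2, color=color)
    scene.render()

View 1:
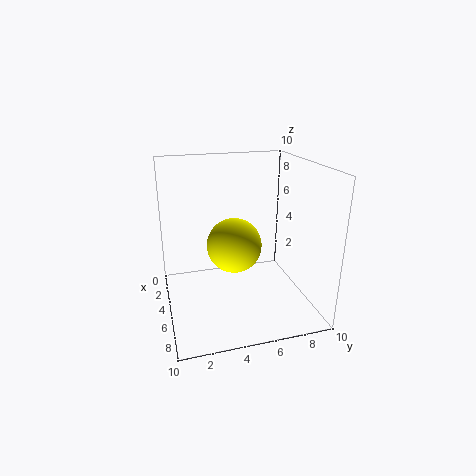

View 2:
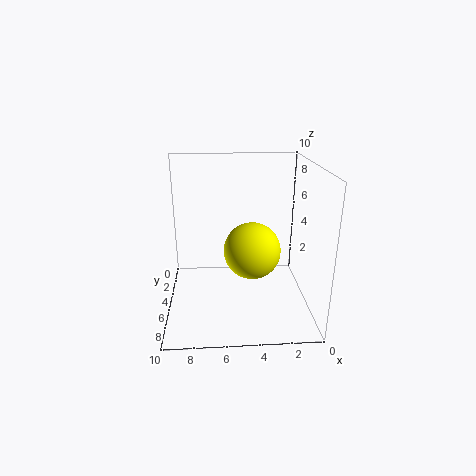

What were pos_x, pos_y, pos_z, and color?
pos_x = 4
pos_y = 5
pos_z = 4
color = 'yellow'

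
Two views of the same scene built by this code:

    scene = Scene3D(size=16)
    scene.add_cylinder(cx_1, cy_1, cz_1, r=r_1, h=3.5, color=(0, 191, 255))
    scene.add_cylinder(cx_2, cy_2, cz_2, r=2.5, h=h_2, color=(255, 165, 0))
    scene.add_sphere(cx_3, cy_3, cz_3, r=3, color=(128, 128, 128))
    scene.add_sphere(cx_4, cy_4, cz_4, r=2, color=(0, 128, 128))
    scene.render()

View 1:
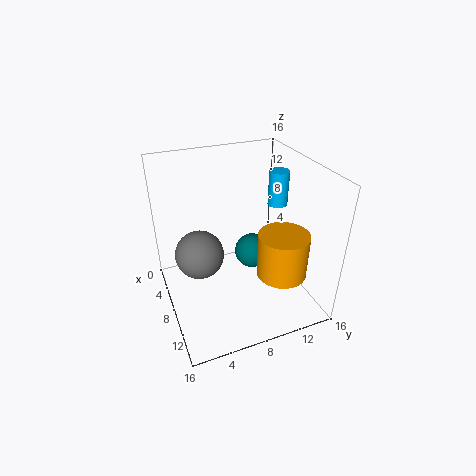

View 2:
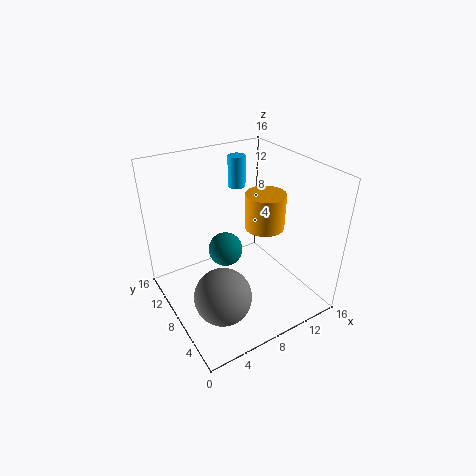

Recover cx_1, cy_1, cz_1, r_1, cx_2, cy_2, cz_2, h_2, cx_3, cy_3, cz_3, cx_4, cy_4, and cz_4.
cx_1 = 10, cy_1 = 11.5, cz_1 = 12.5, r_1 = 1, cx_2 = 13.5, cy_2 = 10.5, cz_2 = 6.5, h_2 = 4.5, cx_3 = 4, cy_3 = 4.5, cz_3 = 4, cx_4 = 7.5, cy_4 = 10, cz_4 = 5.5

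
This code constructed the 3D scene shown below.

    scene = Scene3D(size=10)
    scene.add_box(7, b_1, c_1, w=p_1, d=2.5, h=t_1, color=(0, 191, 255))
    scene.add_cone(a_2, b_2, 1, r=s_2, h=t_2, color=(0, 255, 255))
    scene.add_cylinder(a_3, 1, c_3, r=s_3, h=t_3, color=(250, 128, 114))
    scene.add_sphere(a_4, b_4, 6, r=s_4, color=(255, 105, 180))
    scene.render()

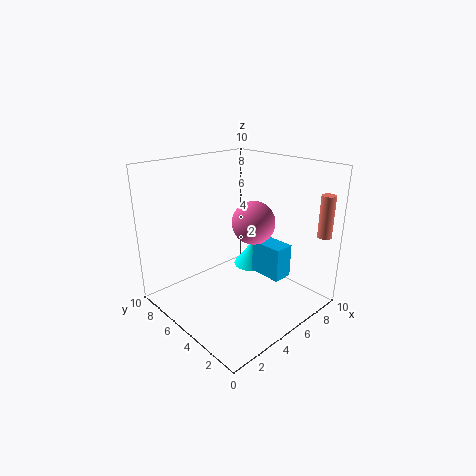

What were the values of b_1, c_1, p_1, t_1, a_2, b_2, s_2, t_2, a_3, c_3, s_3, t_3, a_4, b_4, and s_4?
b_1 = 3, c_1 = 1.5, p_1 = 1.5, t_1 = 2.5, a_2 = 8.5, b_2 = 7, s_2 = 1.5, t_2 = 2, a_3 = 9.5, c_3 = 5, s_3 = 0.5, t_3 = 3, a_4 = 6, b_4 = 4.5, s_4 = 1.5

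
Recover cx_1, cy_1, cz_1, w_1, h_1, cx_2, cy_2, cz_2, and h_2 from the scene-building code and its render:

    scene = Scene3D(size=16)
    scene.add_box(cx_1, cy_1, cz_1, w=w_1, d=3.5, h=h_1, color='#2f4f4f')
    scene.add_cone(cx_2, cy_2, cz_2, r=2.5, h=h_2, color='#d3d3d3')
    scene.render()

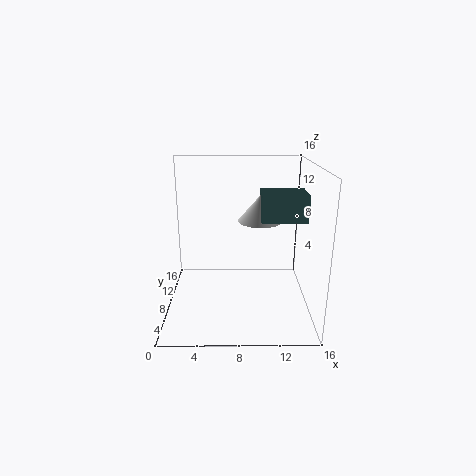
cx_1 = 10.5, cy_1 = 7, cz_1 = 10, w_1 = 5, h_1 = 3, cx_2 = 10.5, cy_2 = 9.5, cz_2 = 9.5, h_2 = 3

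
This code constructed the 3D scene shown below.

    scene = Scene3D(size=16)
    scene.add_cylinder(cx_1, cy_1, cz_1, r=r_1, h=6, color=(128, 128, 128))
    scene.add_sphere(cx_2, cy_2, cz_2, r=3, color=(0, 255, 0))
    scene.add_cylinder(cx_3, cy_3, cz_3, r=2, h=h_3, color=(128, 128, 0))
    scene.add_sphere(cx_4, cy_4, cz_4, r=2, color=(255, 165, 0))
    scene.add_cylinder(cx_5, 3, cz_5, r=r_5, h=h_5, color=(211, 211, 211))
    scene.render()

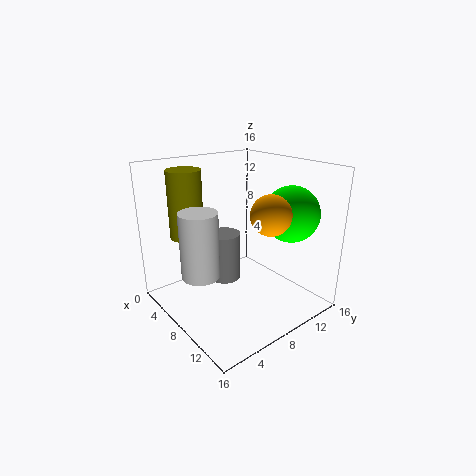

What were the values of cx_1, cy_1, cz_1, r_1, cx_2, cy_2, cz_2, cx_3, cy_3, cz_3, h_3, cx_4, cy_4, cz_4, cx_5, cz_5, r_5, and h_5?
cx_1 = 4, cy_1 = 9, cz_1 = 1, r_1 = 2, cx_2 = 12, cy_2 = 12, cz_2 = 11, cx_3 = 2, cy_3 = 5, cz_3 = 7, h_3 = 8, cx_4 = 13, cy_4 = 8, cz_4 = 12, cx_5 = 8, cz_5 = 5, r_5 = 2, h_5 = 7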